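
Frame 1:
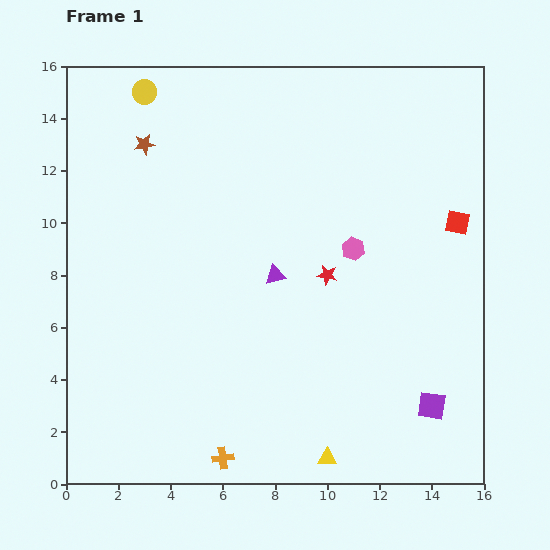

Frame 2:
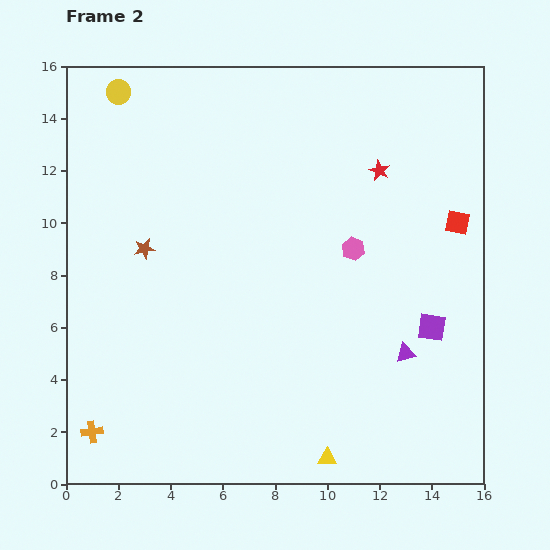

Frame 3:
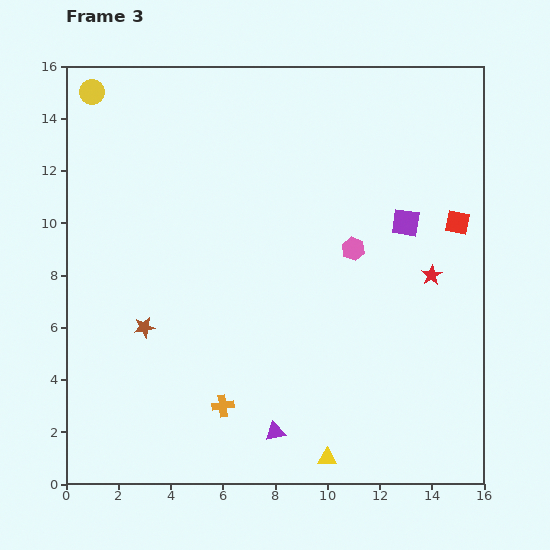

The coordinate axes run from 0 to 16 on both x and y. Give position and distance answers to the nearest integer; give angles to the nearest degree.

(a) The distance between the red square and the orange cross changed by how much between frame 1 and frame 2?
+3

Distance in frame 1: 13. Distance in frame 2: 16.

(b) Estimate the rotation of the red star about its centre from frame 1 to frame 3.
30° clockwise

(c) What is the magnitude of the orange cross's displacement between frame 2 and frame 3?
5

The orange cross moved from (1, 2) to (6, 3), a distance of √(5² + 1²) ≈ 5.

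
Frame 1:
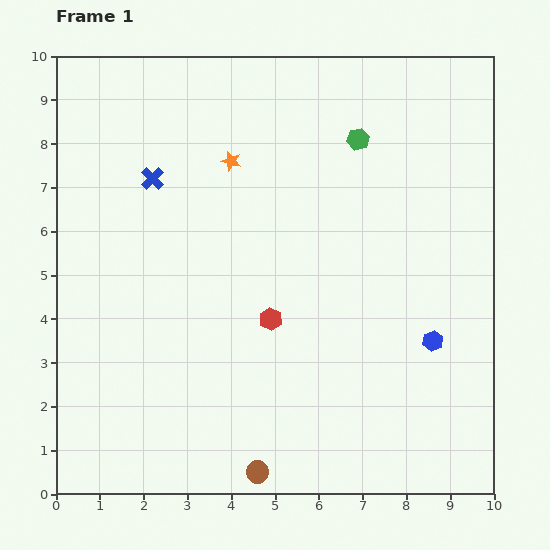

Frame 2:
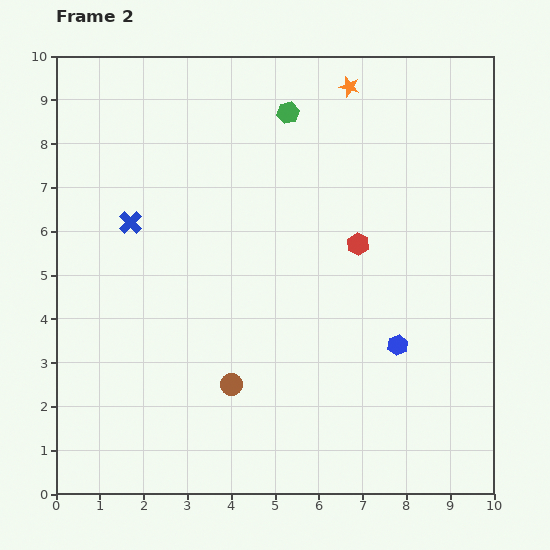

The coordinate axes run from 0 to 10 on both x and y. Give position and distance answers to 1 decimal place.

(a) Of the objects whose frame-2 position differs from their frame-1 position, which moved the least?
the blue hexagon

(moved 0.8)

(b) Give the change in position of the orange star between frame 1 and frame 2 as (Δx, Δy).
(2.7, 1.7)

The orange star was at (4.0, 7.6) in frame 1 and (6.7, 9.3) in frame 2.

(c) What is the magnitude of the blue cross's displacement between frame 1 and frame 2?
1.1

The blue cross moved from (2.2, 7.2) to (1.7, 6.2), a distance of √(0.5² + 1.0²) ≈ 1.1.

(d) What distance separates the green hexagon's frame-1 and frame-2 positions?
1.7

The green hexagon moved from (6.9, 8.1) to (5.3, 8.7), a distance of √(1.6² + 0.6²) ≈ 1.7.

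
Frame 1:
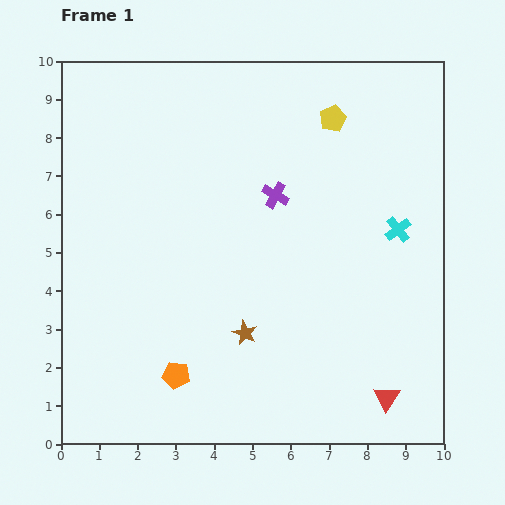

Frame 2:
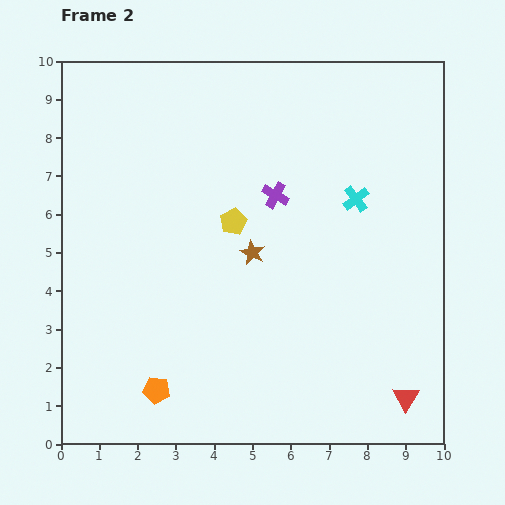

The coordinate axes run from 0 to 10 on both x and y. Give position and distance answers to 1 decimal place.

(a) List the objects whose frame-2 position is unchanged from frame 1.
the purple cross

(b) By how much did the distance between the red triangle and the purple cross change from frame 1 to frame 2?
+0.3

Distance in frame 1: 6.0. Distance in frame 2: 6.3.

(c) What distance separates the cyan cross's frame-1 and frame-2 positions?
1.4

The cyan cross moved from (8.8, 5.6) to (7.7, 6.4), a distance of √(1.1² + 0.8²) ≈ 1.4.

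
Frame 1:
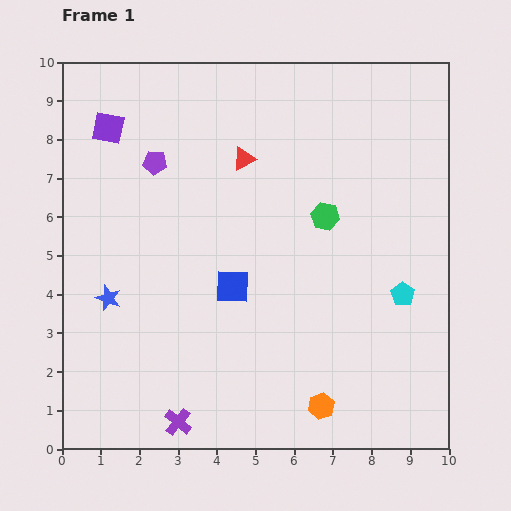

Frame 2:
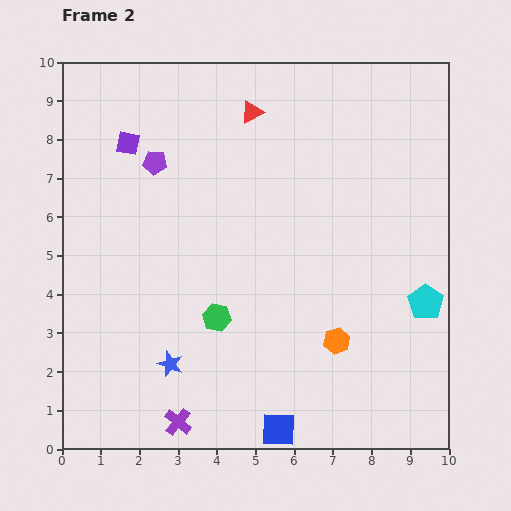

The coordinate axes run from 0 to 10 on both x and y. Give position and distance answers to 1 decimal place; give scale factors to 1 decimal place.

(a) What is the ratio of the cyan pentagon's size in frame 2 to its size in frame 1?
1.5×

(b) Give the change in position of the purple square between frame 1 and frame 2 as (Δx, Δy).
(0.5, -0.4)

The purple square was at (1.2, 8.3) in frame 1 and (1.7, 7.9) in frame 2.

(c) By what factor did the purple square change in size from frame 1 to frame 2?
0.7×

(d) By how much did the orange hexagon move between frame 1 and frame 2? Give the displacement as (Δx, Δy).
(0.4, 1.7)

The orange hexagon was at (6.7, 1.1) in frame 1 and (7.1, 2.8) in frame 2.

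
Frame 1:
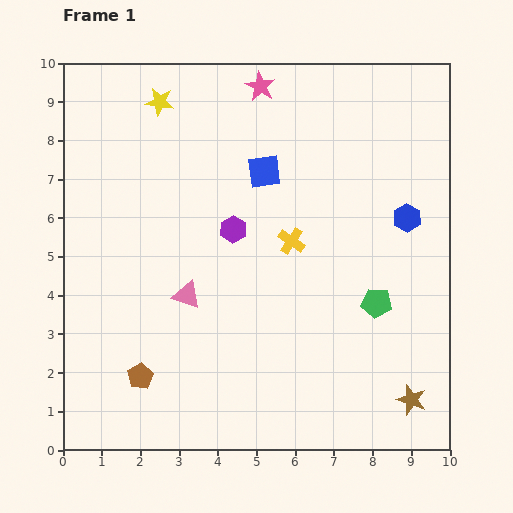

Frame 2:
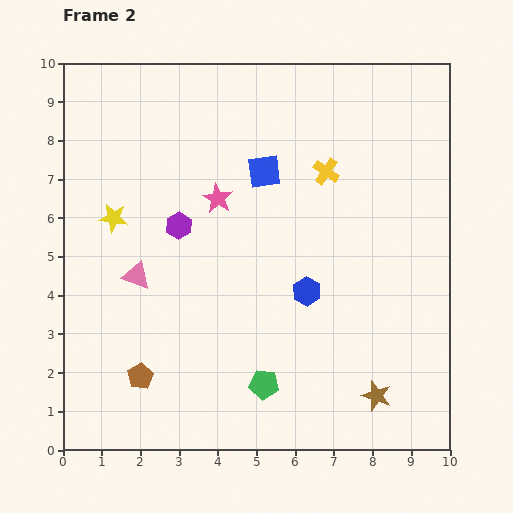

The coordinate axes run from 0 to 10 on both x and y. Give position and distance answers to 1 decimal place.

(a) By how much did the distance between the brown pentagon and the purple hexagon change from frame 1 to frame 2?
-0.5

Distance in frame 1: 4.5. Distance in frame 2: 4.0.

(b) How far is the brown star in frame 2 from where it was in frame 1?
0.9

The brown star moved from (9.0, 1.3) to (8.1, 1.4), a distance of √(0.9² + 0.1²) ≈ 0.9.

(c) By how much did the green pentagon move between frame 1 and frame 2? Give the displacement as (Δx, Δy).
(-2.9, -2.1)

The green pentagon was at (8.1, 3.8) in frame 1 and (5.2, 1.7) in frame 2.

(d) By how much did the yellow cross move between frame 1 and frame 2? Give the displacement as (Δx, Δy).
(0.9, 1.8)

The yellow cross was at (5.9, 5.4) in frame 1 and (6.8, 7.2) in frame 2.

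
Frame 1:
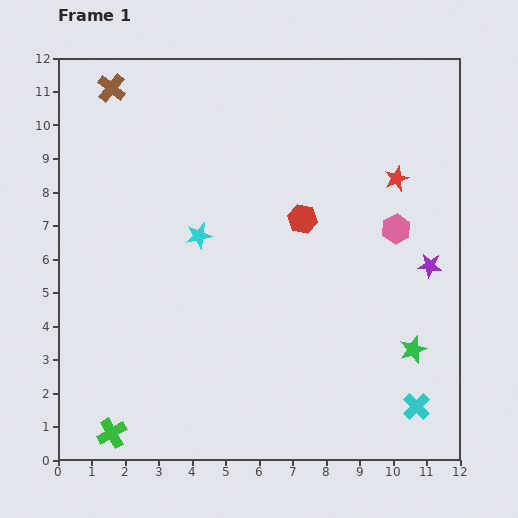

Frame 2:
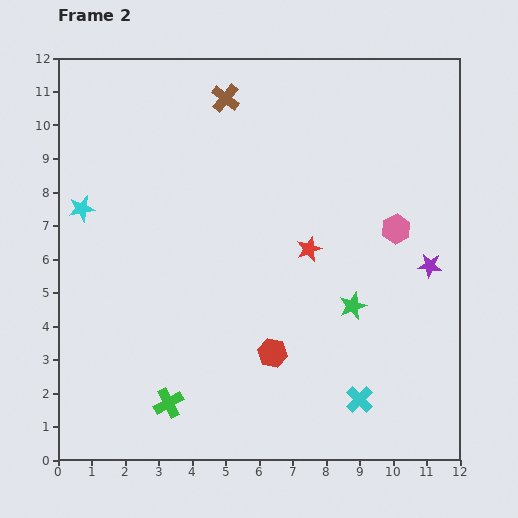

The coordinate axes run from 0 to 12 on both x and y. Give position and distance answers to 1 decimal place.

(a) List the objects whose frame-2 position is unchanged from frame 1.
the pink hexagon, the purple star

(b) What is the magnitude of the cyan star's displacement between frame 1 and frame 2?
3.6

The cyan star moved from (4.2, 6.7) to (0.7, 7.5), a distance of √(3.5² + 0.8²) ≈ 3.6.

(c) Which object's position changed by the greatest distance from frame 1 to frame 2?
the red hexagon

(moved 4.1; next 3.6)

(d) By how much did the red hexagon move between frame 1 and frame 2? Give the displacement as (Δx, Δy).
(-0.9, -4.0)

The red hexagon was at (7.3, 7.2) in frame 1 and (6.4, 3.2) in frame 2.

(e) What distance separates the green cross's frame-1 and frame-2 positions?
1.9

The green cross moved from (1.6, 0.8) to (3.3, 1.7), a distance of √(1.7² + 0.9²) ≈ 1.9.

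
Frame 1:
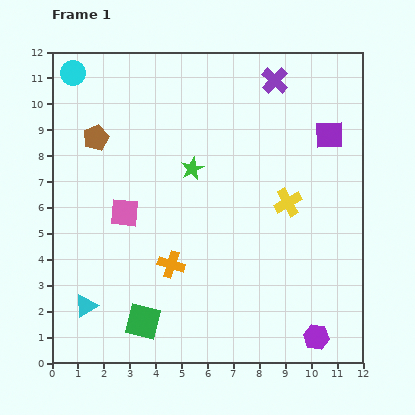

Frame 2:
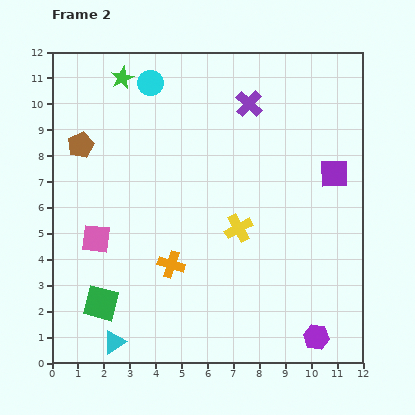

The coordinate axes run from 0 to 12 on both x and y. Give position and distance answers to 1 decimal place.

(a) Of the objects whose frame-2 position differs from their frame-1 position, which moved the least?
the brown pentagon

(moved 0.7)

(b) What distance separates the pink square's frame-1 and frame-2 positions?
1.5

The pink square moved from (2.8, 5.8) to (1.7, 4.8), a distance of √(1.1² + 1.0²) ≈ 1.5.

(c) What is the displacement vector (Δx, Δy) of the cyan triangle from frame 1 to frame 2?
(1.1, -1.4)

The cyan triangle was at (1.3, 2.2) in frame 1 and (2.4, 0.8) in frame 2.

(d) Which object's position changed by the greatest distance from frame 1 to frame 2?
the green star

(moved 4.4; next 3.0)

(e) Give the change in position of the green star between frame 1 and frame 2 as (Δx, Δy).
(-2.7, 3.5)

The green star was at (5.4, 7.5) in frame 1 and (2.7, 11.0) in frame 2.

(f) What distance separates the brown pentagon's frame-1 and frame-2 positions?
0.7

The brown pentagon moved from (1.7, 8.7) to (1.1, 8.4), a distance of √(0.6² + 0.3²) ≈ 0.7.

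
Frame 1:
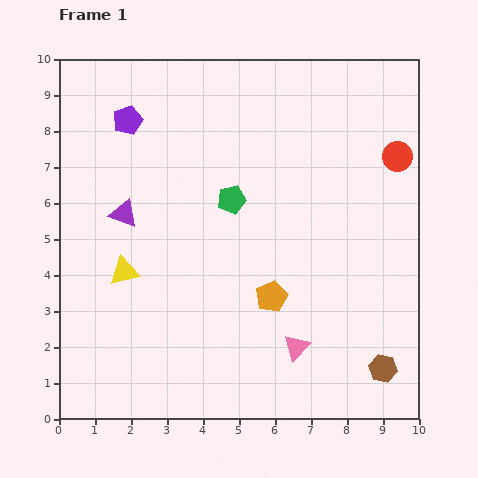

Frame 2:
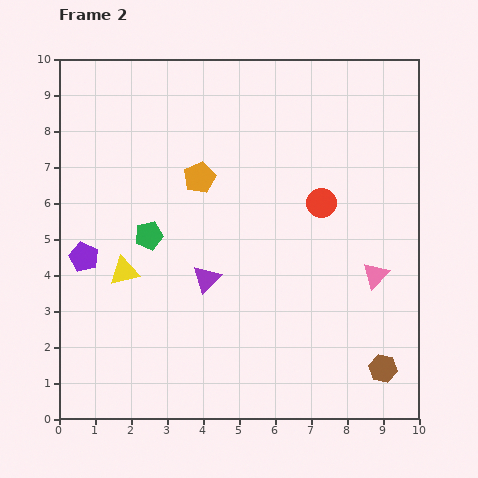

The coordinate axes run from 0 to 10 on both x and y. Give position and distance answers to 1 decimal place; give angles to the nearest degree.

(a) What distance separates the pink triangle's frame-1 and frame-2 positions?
3.0

The pink triangle moved from (6.6, 2.0) to (8.8, 4.0), a distance of √(2.2² + 2.0²) ≈ 3.0.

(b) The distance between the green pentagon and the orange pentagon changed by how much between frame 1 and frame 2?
-0.8

Distance in frame 1: 2.9. Distance in frame 2: 2.1.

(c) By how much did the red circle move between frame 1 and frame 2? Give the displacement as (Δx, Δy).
(-2.1, -1.3)

The red circle was at (9.4, 7.3) in frame 1 and (7.3, 6.0) in frame 2.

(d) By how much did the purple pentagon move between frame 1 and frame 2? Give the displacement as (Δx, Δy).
(-1.2, -3.8)

The purple pentagon was at (1.9, 8.3) in frame 1 and (0.7, 4.5) in frame 2.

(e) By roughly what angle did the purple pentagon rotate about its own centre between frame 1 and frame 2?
27° counter-clockwise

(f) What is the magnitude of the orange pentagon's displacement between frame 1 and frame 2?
3.9

The orange pentagon moved from (5.9, 3.4) to (3.9, 6.7), a distance of √(2.0² + 3.3²) ≈ 3.9.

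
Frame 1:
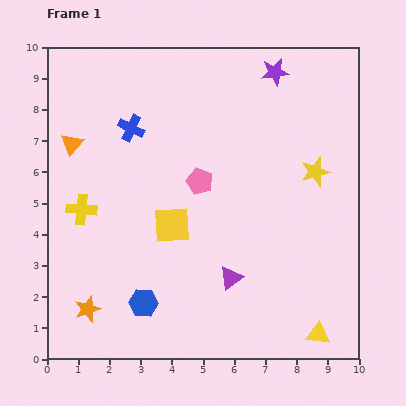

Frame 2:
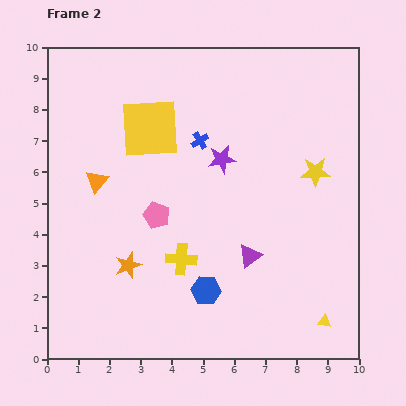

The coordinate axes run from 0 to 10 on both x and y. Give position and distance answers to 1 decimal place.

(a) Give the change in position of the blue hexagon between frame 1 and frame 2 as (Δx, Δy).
(2.0, 0.4)

The blue hexagon was at (3.1, 1.8) in frame 1 and (5.1, 2.2) in frame 2.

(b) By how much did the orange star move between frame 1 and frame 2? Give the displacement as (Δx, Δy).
(1.3, 1.4)

The orange star was at (1.3, 1.6) in frame 1 and (2.6, 3.0) in frame 2.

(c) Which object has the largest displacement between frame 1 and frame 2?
the yellow cross

(moved 3.6; next 3.3)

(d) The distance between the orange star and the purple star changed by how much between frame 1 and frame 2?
-5.2

Distance in frame 1: 9.7. Distance in frame 2: 4.5.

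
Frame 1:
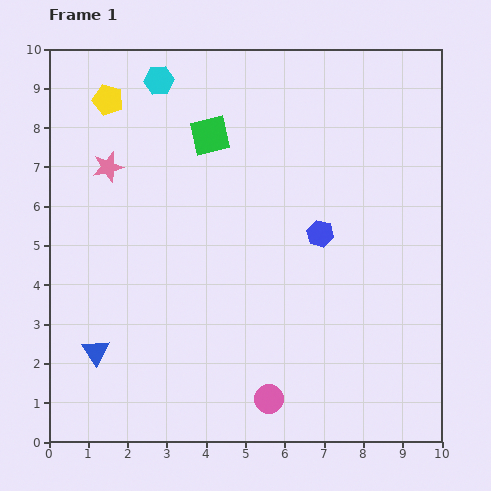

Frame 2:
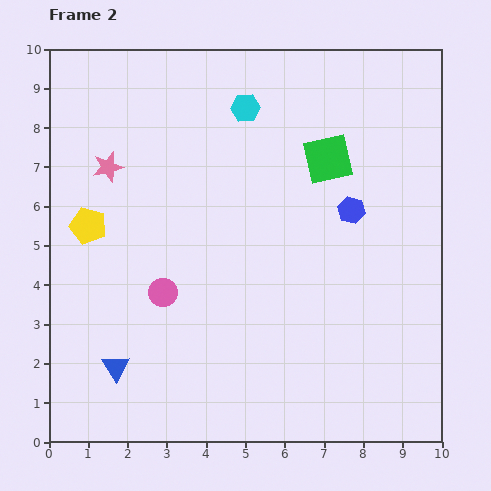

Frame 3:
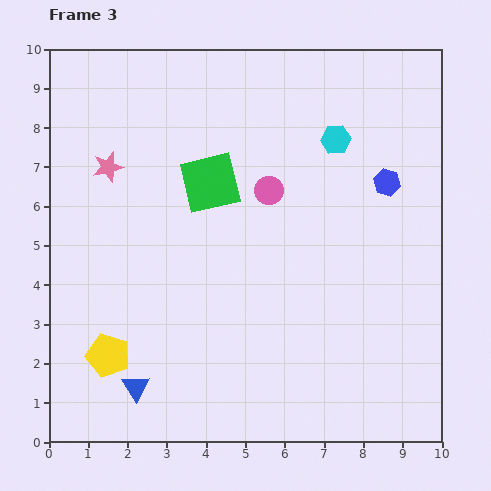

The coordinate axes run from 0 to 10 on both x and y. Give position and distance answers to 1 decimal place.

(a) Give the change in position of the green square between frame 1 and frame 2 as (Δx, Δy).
(3.0, -0.6)

The green square was at (4.1, 7.8) in frame 1 and (7.1, 7.2) in frame 2.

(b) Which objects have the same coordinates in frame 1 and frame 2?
the pink star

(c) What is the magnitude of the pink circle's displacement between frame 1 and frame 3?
5.3

The pink circle moved from (5.6, 1.1) to (5.6, 6.4), a distance of √(0.0² + 5.3²) ≈ 5.3.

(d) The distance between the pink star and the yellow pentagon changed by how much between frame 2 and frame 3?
+3.2

Distance in frame 2: 1.6. Distance in frame 3: 4.8.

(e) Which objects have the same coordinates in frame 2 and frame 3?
the pink star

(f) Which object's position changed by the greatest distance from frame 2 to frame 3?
the pink circle

(moved 3.7; next 3.3)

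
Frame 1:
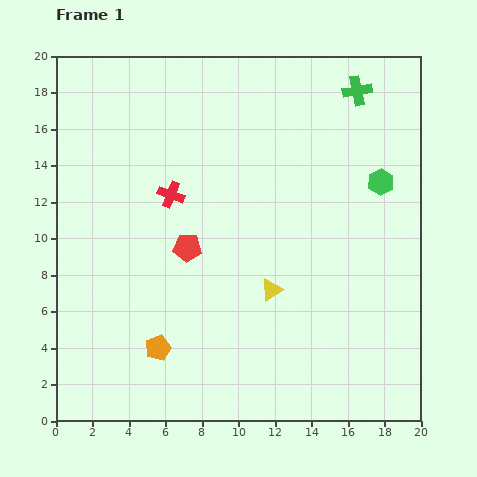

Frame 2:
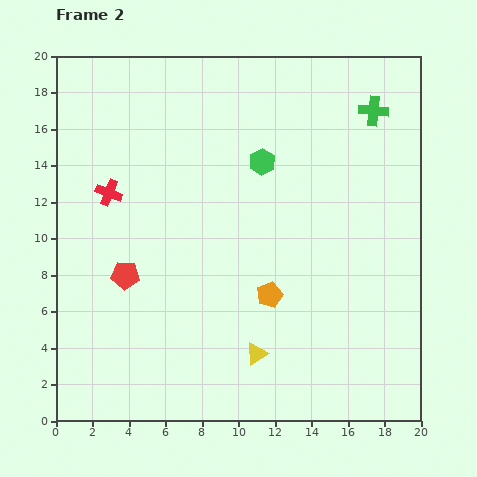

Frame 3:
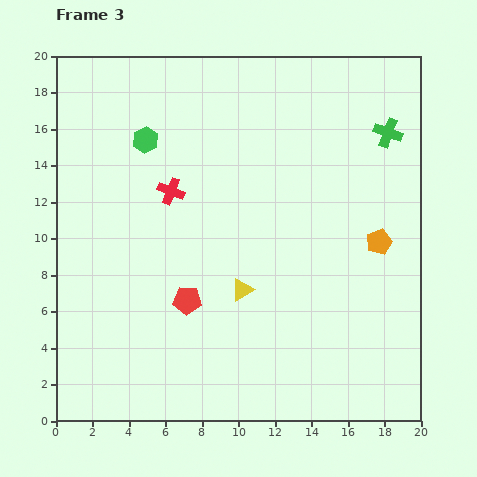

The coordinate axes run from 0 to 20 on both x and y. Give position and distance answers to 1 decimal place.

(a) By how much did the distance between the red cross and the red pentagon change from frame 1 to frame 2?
+1.6

Distance in frame 1: 3.0. Distance in frame 2: 4.6.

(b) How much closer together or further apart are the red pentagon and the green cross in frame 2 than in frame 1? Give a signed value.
+3.6

Distance in frame 1: 12.7. Distance in frame 2: 16.3.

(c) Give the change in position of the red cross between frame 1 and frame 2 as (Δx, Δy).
(-3.4, 0.1)

The red cross was at (6.3, 12.4) in frame 1 and (2.9, 12.5) in frame 2.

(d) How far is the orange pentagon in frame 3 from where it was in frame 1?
13.4

The orange pentagon moved from (5.6, 4.0) to (17.7, 9.8), a distance of √(12.1² + 5.8²) ≈ 13.4.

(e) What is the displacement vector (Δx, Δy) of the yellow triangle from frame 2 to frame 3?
(-0.8, 3.5)

The yellow triangle was at (11.0, 3.7) in frame 2 and (10.2, 7.2) in frame 3.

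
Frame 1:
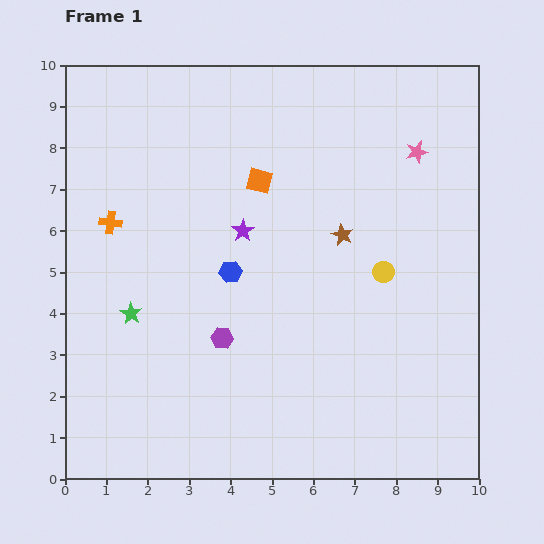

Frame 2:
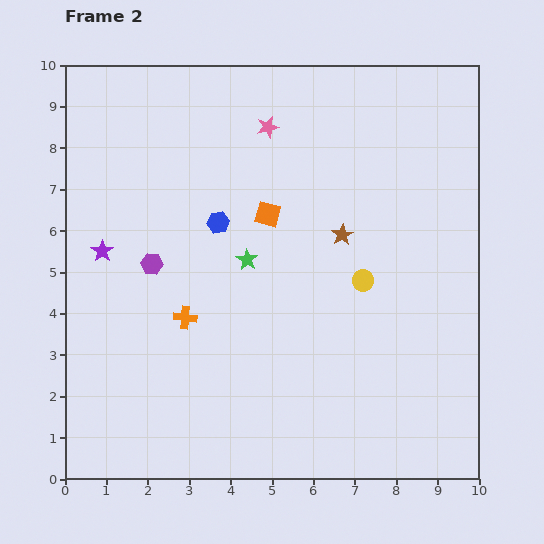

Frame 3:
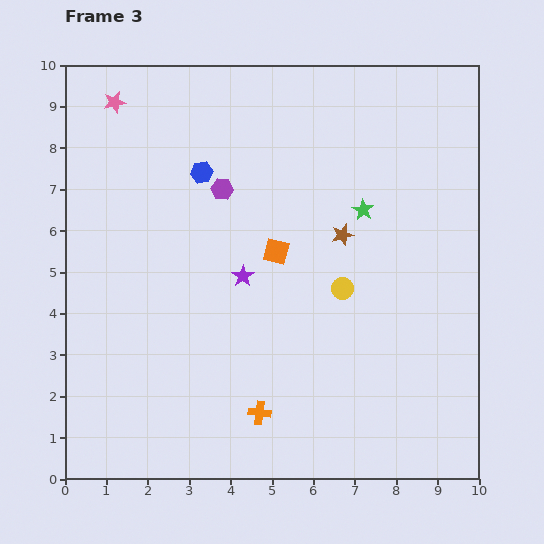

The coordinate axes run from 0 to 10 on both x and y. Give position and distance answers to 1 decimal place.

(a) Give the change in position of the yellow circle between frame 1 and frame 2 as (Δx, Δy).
(-0.5, -0.2)

The yellow circle was at (7.7, 5.0) in frame 1 and (7.2, 4.8) in frame 2.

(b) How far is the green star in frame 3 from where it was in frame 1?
6.1

The green star moved from (1.6, 4.0) to (7.2, 6.5), a distance of √(5.6² + 2.5²) ≈ 6.1.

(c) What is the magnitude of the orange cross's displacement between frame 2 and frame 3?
2.9

The orange cross moved from (2.9, 3.9) to (4.7, 1.6), a distance of √(1.8² + 2.3²) ≈ 2.9.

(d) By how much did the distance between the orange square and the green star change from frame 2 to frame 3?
+1.1

Distance in frame 2: 1.2. Distance in frame 3: 2.3.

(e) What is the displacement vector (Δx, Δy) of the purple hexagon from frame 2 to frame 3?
(1.7, 1.8)

The purple hexagon was at (2.1, 5.2) in frame 2 and (3.8, 7.0) in frame 3.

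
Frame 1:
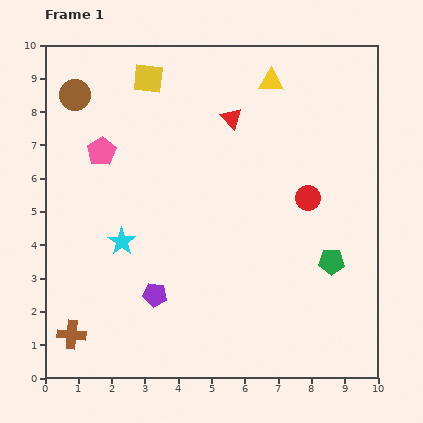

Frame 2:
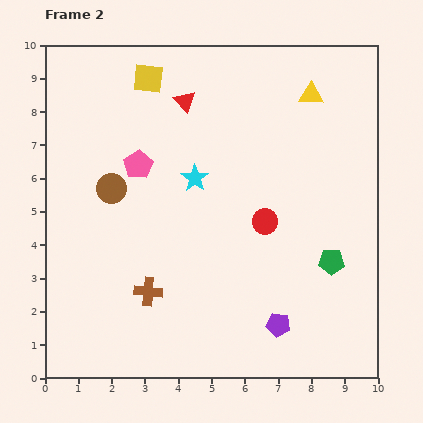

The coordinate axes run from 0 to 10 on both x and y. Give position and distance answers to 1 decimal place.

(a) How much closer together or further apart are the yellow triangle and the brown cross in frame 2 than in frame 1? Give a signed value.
-2.0

Distance in frame 1: 9.7. Distance in frame 2: 7.7.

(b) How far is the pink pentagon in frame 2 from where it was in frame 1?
1.2

The pink pentagon moved from (1.7, 6.8) to (2.8, 6.4), a distance of √(1.1² + 0.4²) ≈ 1.2.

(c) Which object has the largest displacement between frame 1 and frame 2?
the purple pentagon

(moved 3.8; next 3.0)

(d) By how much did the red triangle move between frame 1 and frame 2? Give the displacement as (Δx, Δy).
(-1.4, 0.5)

The red triangle was at (5.6, 7.8) in frame 1 and (4.2, 8.3) in frame 2.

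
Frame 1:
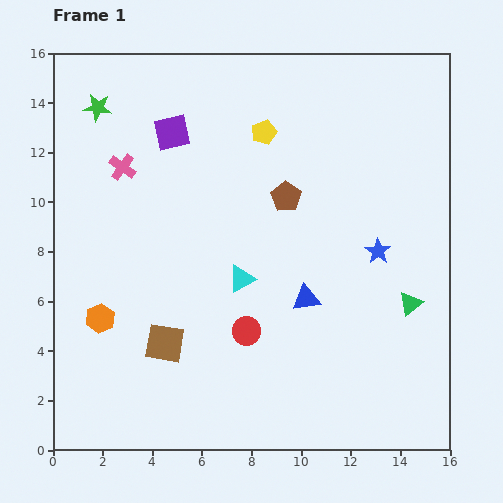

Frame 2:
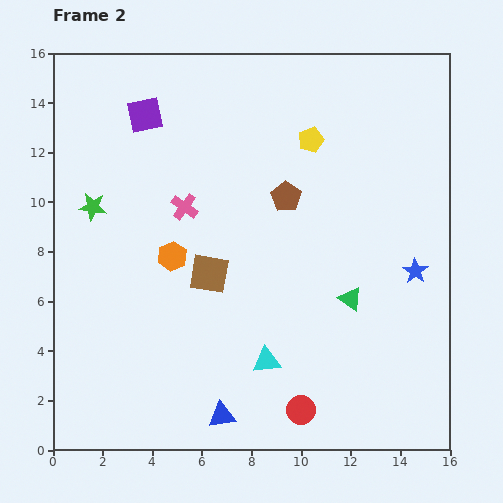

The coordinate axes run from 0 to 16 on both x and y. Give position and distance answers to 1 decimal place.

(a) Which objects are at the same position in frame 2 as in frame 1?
the brown pentagon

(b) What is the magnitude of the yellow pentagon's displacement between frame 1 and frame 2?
1.9

The yellow pentagon moved from (8.5, 12.8) to (10.4, 12.5), a distance of √(1.9² + 0.3²) ≈ 1.9.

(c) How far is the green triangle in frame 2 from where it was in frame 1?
2.4

The green triangle moved from (14.4, 5.9) to (12.0, 6.1), a distance of √(2.4² + 0.2²) ≈ 2.4.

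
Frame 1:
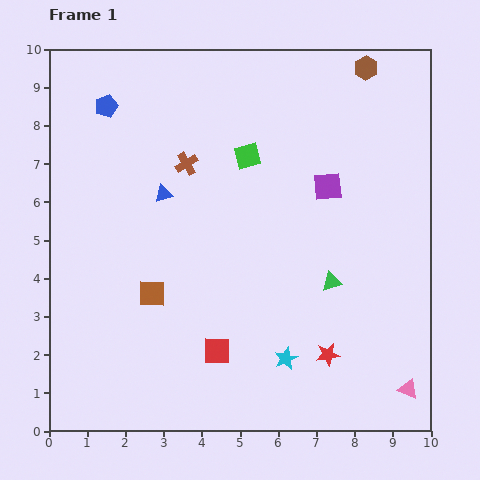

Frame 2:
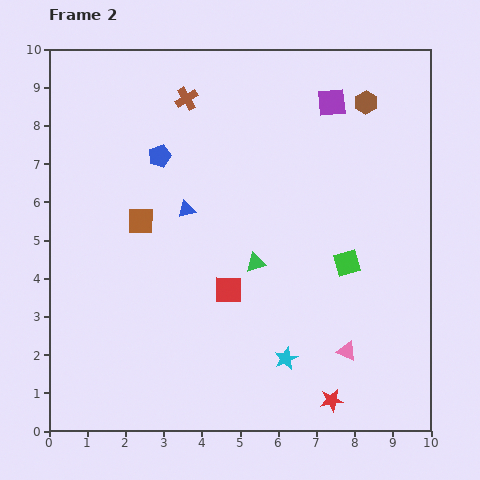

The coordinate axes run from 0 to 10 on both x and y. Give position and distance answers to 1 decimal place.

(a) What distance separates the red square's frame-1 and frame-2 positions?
1.6

The red square moved from (4.4, 2.1) to (4.7, 3.7), a distance of √(0.3² + 1.6²) ≈ 1.6.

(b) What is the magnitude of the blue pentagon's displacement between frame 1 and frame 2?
1.9

The blue pentagon moved from (1.5, 8.5) to (2.9, 7.2), a distance of √(1.4² + 1.3²) ≈ 1.9.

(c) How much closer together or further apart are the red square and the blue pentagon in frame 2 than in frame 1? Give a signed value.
-3.1

Distance in frame 1: 7.0. Distance in frame 2: 3.9.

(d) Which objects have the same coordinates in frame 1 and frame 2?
the cyan star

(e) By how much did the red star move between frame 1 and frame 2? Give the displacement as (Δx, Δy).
(0.1, -1.2)

The red star was at (7.3, 2.0) in frame 1 and (7.4, 0.8) in frame 2.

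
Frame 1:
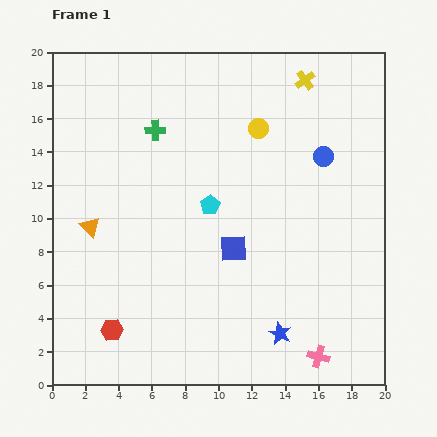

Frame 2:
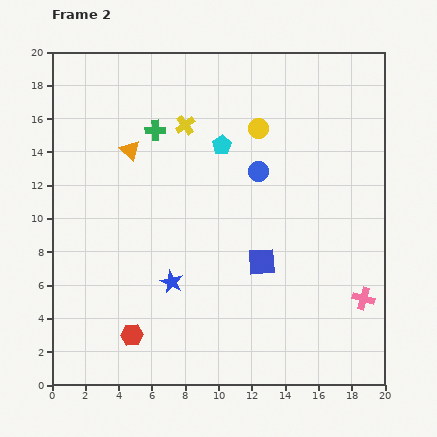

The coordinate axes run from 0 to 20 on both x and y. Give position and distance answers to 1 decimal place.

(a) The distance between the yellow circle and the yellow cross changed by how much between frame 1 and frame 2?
+0.4

Distance in frame 1: 4.0. Distance in frame 2: 4.4.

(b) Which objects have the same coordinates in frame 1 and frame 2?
the green cross, the yellow circle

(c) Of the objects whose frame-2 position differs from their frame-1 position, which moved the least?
the red hexagon

(moved 1.2)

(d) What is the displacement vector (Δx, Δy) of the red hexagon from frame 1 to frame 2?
(1.2, -0.3)

The red hexagon was at (3.6, 3.3) in frame 1 and (4.8, 3.0) in frame 2.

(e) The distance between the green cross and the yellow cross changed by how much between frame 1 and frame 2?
-7.7

Distance in frame 1: 9.5. Distance in frame 2: 1.8.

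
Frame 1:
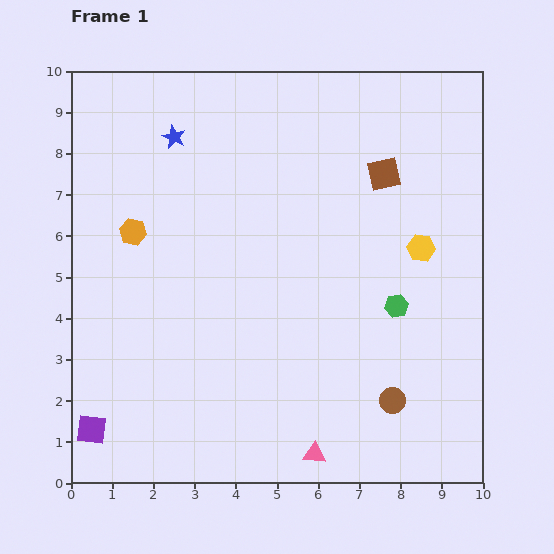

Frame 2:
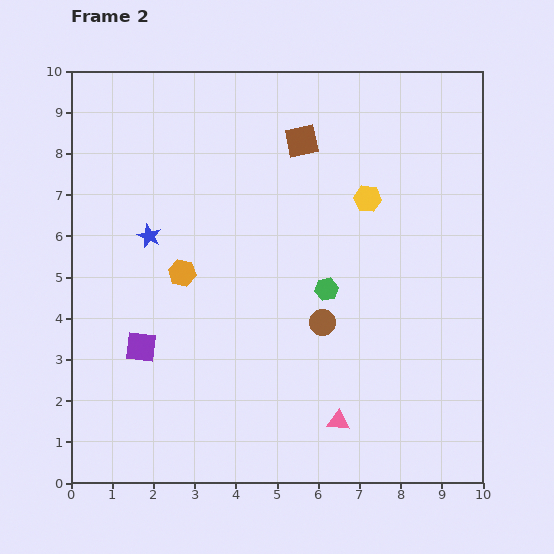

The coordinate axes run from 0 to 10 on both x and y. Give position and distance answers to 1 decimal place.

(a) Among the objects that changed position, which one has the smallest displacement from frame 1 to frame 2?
the pink triangle

(moved 1.0)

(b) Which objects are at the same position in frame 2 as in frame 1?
none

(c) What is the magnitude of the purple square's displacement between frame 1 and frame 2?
2.3

The purple square moved from (0.5, 1.3) to (1.7, 3.3), a distance of √(1.2² + 2.0²) ≈ 2.3.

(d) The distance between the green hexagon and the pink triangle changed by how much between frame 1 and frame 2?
-0.9

Distance in frame 1: 4.1. Distance in frame 2: 3.2.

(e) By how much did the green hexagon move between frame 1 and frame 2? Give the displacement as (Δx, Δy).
(-1.7, 0.4)

The green hexagon was at (7.9, 4.3) in frame 1 and (6.2, 4.7) in frame 2.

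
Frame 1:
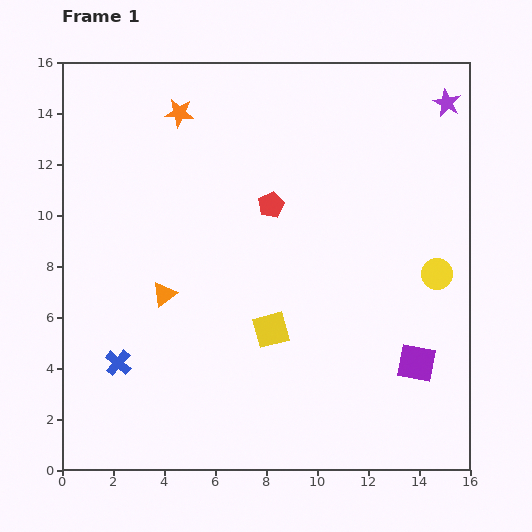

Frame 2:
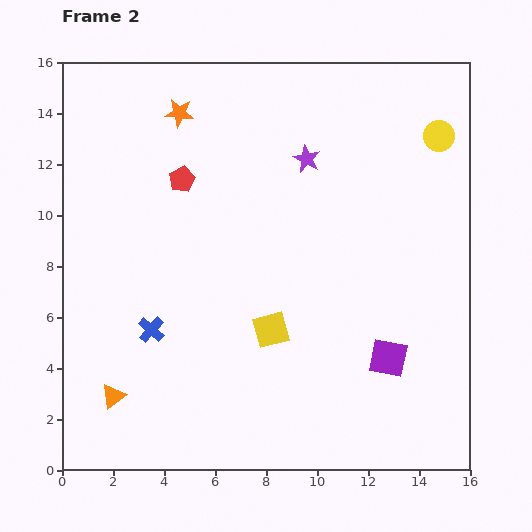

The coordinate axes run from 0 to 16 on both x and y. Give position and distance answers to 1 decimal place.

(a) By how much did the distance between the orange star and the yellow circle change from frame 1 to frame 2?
-1.7

Distance in frame 1: 11.9. Distance in frame 2: 10.2.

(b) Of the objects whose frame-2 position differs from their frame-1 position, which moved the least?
the purple square

(moved 1.1)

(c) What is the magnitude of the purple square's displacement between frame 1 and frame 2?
1.1

The purple square moved from (13.9, 4.2) to (12.8, 4.4), a distance of √(1.1² + 0.2²) ≈ 1.1.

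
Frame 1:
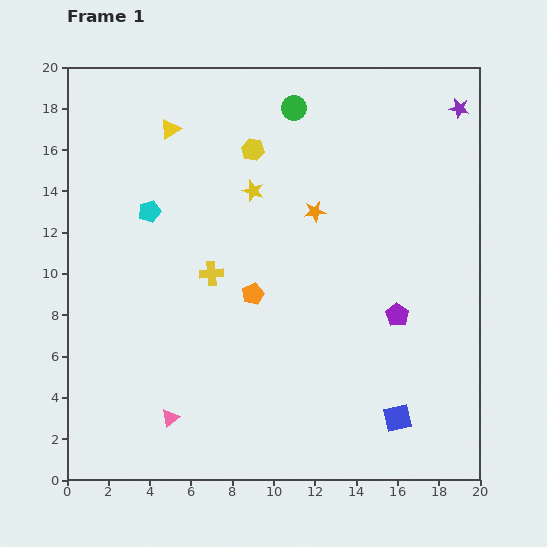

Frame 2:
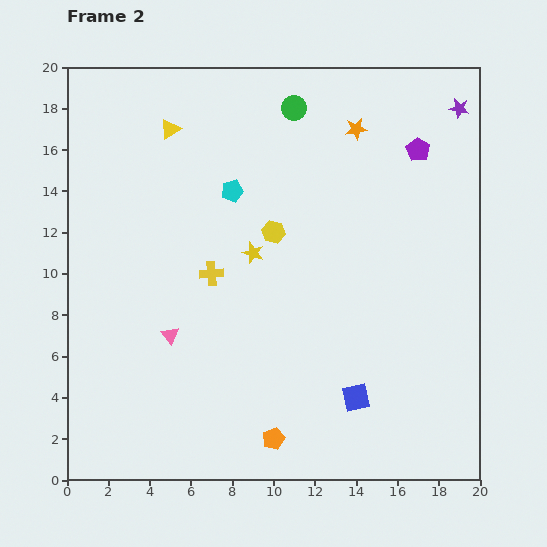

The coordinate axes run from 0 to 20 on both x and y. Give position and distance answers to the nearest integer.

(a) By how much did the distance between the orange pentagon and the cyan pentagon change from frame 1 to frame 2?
+6

Distance in frame 1: 6. Distance in frame 2: 12.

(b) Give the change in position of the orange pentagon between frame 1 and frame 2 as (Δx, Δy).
(1, -7)

The orange pentagon was at (9, 9) in frame 1 and (10, 2) in frame 2.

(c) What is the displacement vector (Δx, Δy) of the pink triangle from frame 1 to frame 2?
(0, 4)

The pink triangle was at (5, 3) in frame 1 and (5, 7) in frame 2.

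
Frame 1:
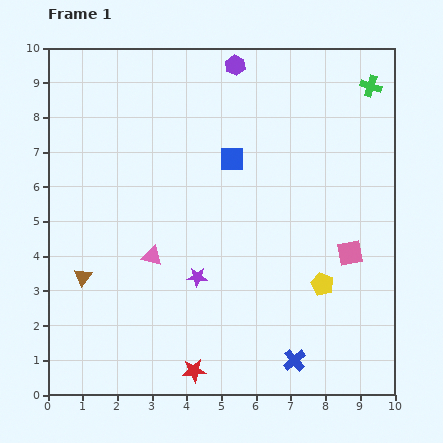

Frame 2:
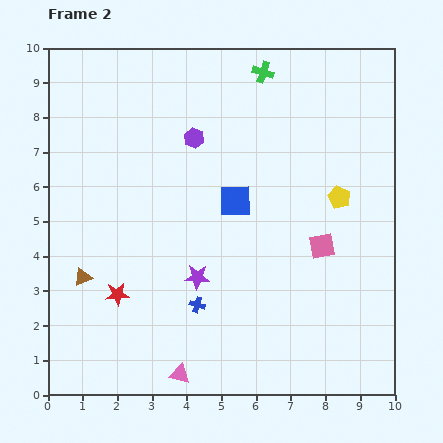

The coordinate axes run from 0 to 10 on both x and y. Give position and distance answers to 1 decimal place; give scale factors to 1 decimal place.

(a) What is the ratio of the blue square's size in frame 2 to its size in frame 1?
1.3×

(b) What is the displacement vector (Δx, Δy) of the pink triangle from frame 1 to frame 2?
(0.8, -3.4)

The pink triangle was at (3.0, 4.0) in frame 1 and (3.8, 0.6) in frame 2.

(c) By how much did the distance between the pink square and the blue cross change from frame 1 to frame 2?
+0.5

Distance in frame 1: 3.5. Distance in frame 2: 4.0.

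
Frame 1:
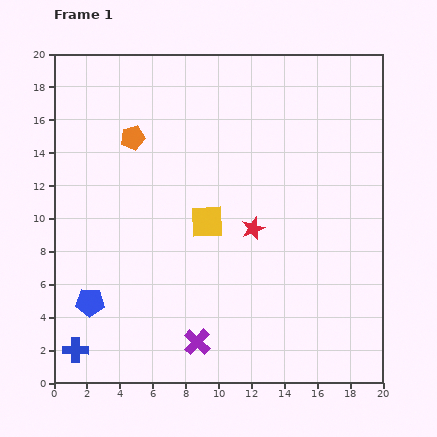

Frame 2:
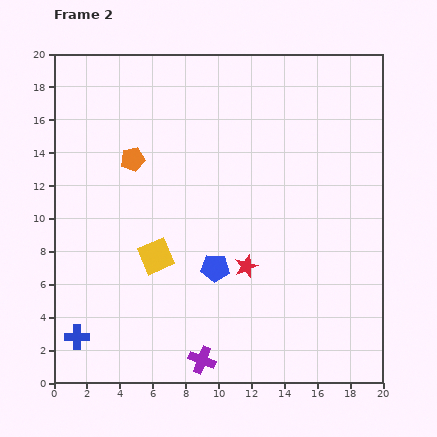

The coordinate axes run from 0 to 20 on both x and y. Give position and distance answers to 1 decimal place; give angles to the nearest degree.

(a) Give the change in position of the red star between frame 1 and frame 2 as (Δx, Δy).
(-0.4, -2.3)

The red star was at (12.1, 9.4) in frame 1 and (11.7, 7.1) in frame 2.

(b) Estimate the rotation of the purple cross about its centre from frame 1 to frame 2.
21° counter-clockwise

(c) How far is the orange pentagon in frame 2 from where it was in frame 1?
1.3

The orange pentagon moved from (4.8, 14.9) to (4.8, 13.6), a distance of √(0.0² + 1.3²) ≈ 1.3.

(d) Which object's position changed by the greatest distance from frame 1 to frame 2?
the blue pentagon

(moved 7.9; next 3.7)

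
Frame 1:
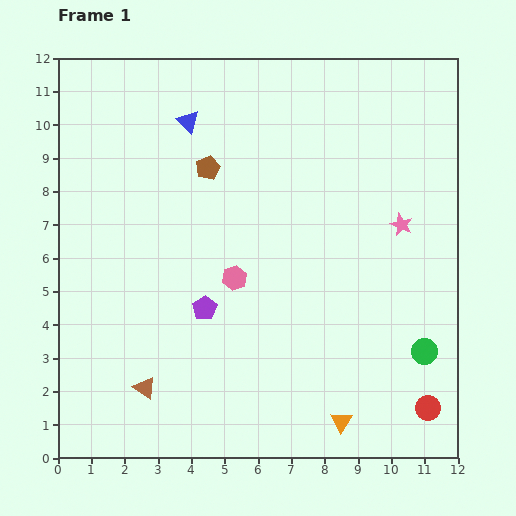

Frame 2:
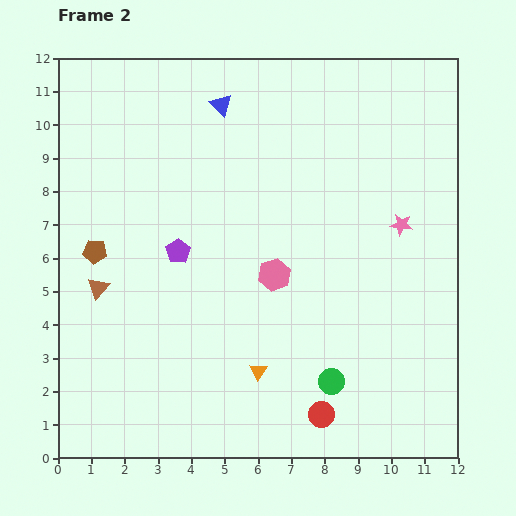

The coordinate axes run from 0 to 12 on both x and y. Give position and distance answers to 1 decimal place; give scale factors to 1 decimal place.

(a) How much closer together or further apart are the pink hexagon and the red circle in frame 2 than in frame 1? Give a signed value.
-2.6

Distance in frame 1: 7.0. Distance in frame 2: 4.4.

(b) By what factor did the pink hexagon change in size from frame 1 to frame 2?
1.3×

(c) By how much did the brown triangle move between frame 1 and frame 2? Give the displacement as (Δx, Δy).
(-1.4, 3.0)

The brown triangle was at (2.6, 2.1) in frame 1 and (1.2, 5.1) in frame 2.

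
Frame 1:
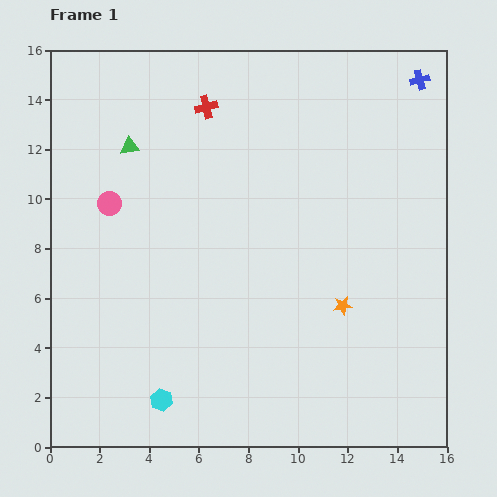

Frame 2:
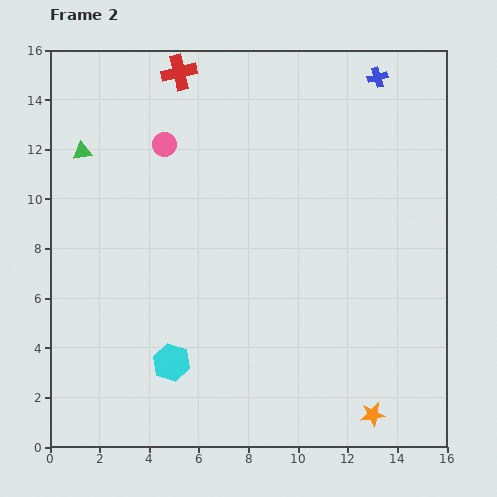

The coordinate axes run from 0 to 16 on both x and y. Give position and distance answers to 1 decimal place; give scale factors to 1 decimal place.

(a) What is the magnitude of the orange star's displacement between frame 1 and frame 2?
4.6

The orange star moved from (11.8, 5.7) to (13.0, 1.3), a distance of √(1.2² + 4.4²) ≈ 4.6.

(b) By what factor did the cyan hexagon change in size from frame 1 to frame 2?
1.7×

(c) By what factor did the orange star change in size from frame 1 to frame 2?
1.3×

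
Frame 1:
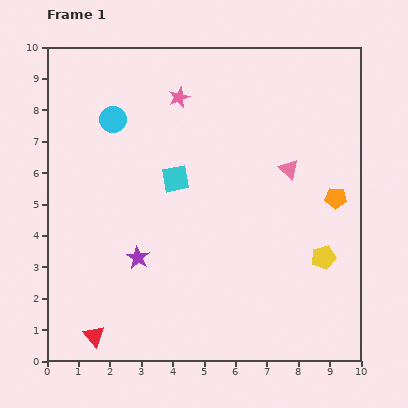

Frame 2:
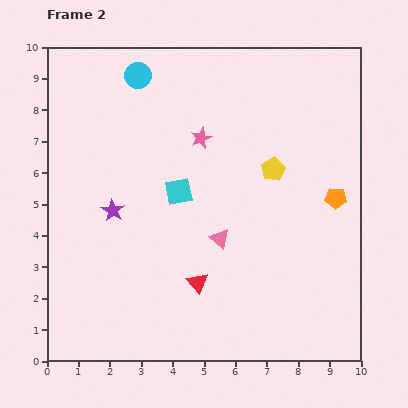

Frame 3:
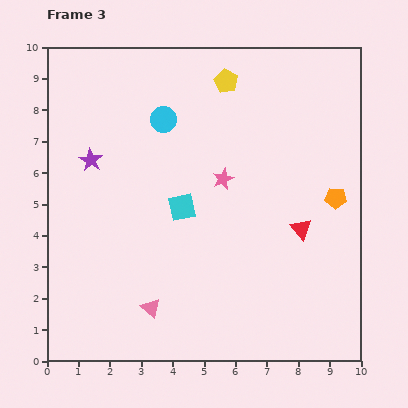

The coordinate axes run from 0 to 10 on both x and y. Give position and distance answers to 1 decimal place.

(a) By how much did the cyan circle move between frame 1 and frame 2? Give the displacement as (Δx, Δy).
(0.8, 1.4)

The cyan circle was at (2.1, 7.7) in frame 1 and (2.9, 9.1) in frame 2.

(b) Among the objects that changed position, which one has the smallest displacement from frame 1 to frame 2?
the cyan square

(moved 0.4)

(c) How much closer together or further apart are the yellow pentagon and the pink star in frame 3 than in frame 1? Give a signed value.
-3.8

Distance in frame 1: 6.9. Distance in frame 3: 3.1.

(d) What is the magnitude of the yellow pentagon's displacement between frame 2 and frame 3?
3.2

The yellow pentagon moved from (7.2, 6.1) to (5.7, 8.9), a distance of √(1.5² + 2.8²) ≈ 3.2.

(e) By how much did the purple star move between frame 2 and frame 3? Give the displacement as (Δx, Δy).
(-0.7, 1.6)

The purple star was at (2.1, 4.8) in frame 2 and (1.4, 6.4) in frame 3.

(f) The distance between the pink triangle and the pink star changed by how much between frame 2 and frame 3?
+1.4

Distance in frame 2: 3.3. Distance in frame 3: 4.7.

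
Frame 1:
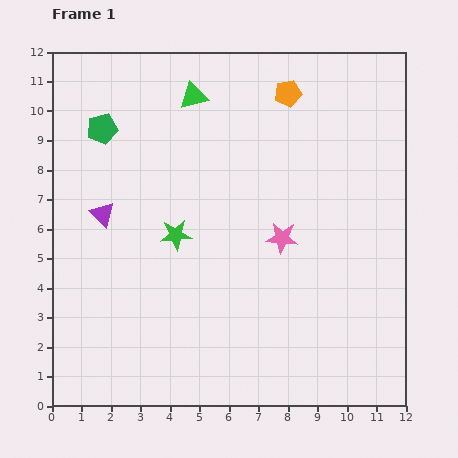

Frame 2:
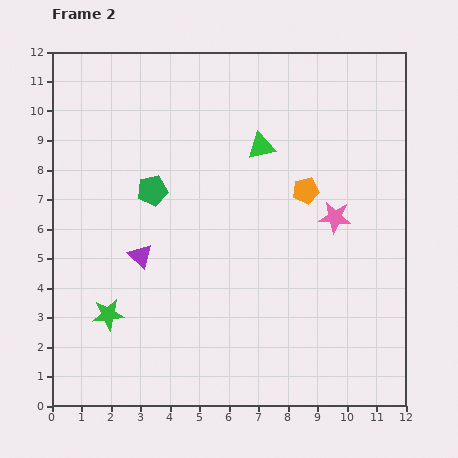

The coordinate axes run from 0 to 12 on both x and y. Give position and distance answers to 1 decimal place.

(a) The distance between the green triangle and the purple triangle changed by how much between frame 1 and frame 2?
+0.4

Distance in frame 1: 5.1. Distance in frame 2: 5.5.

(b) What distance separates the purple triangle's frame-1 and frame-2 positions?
1.9

The purple triangle moved from (1.7, 6.5) to (3.0, 5.1), a distance of √(1.3² + 1.4²) ≈ 1.9.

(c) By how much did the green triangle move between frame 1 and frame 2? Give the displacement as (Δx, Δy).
(2.3, -1.7)

The green triangle was at (4.8, 10.5) in frame 1 and (7.1, 8.8) in frame 2.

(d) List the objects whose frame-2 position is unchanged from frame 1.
none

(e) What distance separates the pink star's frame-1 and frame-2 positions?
1.9

The pink star moved from (7.8, 5.7) to (9.6, 6.4), a distance of √(1.8² + 0.7²) ≈ 1.9.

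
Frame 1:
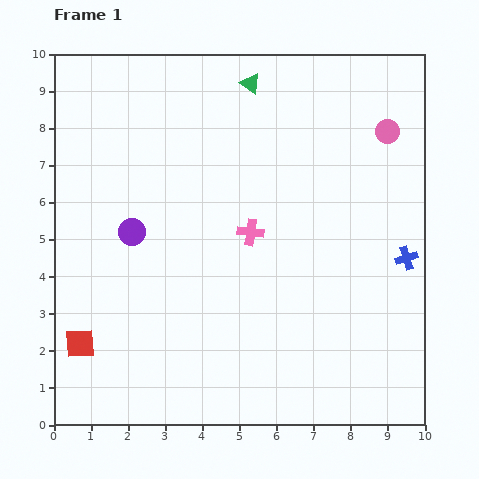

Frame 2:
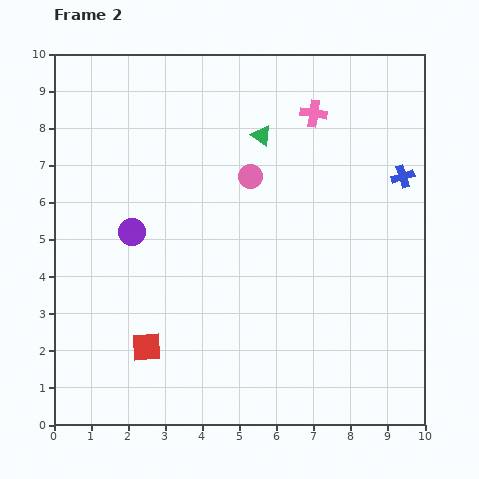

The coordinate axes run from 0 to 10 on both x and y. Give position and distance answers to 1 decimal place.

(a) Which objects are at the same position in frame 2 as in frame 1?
the purple circle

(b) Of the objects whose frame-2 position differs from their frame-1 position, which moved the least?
the green triangle

(moved 1.4)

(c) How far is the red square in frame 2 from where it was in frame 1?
1.8

The red square moved from (0.7, 2.2) to (2.5, 2.1), a distance of √(1.8² + 0.1²) ≈ 1.8.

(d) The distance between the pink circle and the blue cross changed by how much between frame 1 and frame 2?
+0.7

Distance in frame 1: 3.4. Distance in frame 2: 4.1.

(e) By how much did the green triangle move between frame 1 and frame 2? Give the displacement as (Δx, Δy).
(0.3, -1.4)

The green triangle was at (5.3, 9.2) in frame 1 and (5.6, 7.8) in frame 2.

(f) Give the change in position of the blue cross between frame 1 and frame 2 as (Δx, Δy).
(-0.1, 2.2)

The blue cross was at (9.5, 4.5) in frame 1 and (9.4, 6.7) in frame 2.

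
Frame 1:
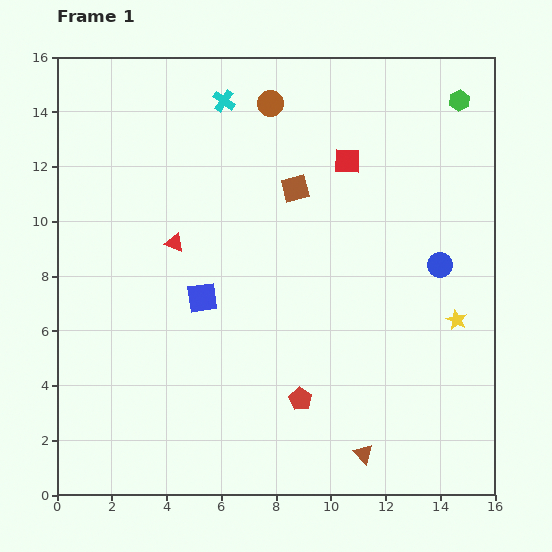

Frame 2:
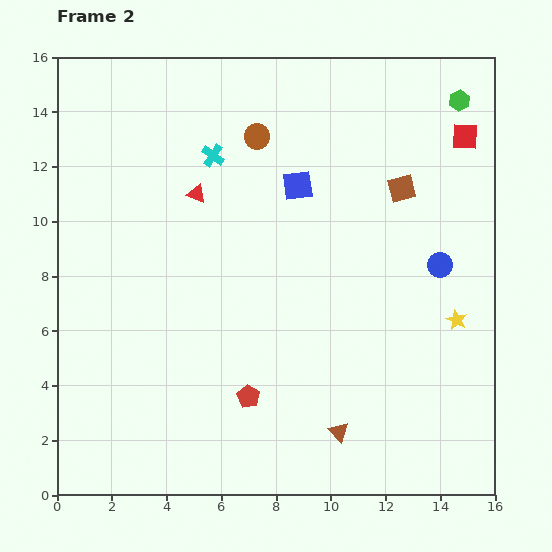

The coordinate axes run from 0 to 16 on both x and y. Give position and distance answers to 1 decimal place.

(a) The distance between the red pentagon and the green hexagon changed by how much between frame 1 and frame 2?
+1.0

Distance in frame 1: 12.3. Distance in frame 2: 13.3.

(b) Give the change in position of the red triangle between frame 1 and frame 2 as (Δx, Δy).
(0.8, 1.8)

The red triangle was at (4.3, 9.2) in frame 1 and (5.1, 11.0) in frame 2.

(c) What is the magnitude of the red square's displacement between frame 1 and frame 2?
4.4

The red square moved from (10.6, 12.2) to (14.9, 13.1), a distance of √(4.3² + 0.9²) ≈ 4.4.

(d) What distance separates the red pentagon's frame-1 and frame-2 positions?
1.9

The red pentagon moved from (8.9, 3.5) to (7.0, 3.6), a distance of √(1.9² + 0.1²) ≈ 1.9.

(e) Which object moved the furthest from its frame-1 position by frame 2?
the blue square

(moved 5.4; next 4.4)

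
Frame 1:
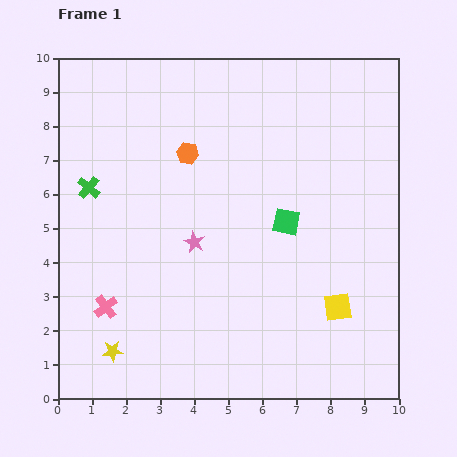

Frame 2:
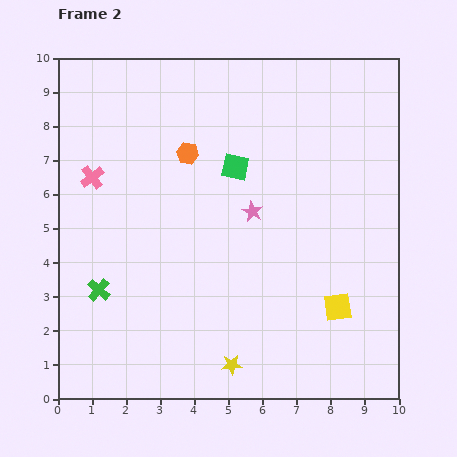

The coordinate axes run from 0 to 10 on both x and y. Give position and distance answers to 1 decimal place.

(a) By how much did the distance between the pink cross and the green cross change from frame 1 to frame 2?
-0.2

Distance in frame 1: 3.5. Distance in frame 2: 3.3.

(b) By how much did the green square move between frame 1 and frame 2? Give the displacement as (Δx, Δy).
(-1.5, 1.6)

The green square was at (6.7, 5.2) in frame 1 and (5.2, 6.8) in frame 2.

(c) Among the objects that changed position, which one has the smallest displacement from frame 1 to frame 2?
the pink star

(moved 1.9)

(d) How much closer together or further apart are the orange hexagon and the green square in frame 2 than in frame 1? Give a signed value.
-2.0

Distance in frame 1: 3.5. Distance in frame 2: 1.5.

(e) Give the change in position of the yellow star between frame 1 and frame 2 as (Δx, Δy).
(3.5, -0.4)

The yellow star was at (1.6, 1.4) in frame 1 and (5.1, 1.0) in frame 2.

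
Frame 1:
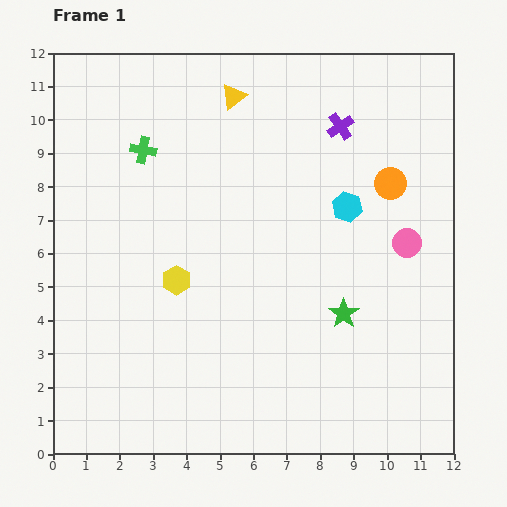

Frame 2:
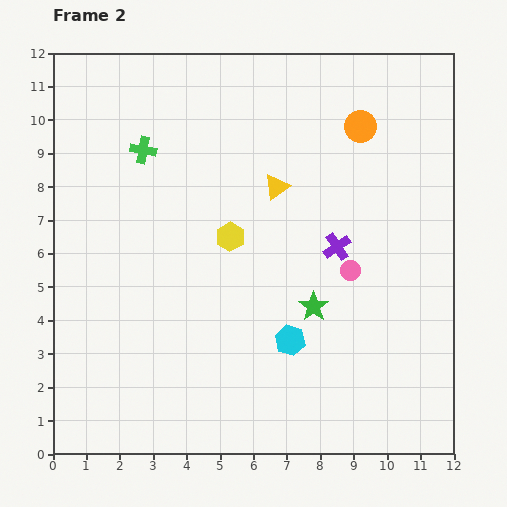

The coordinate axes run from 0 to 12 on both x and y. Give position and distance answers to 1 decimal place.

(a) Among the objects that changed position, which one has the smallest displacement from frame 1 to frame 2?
the green star

(moved 0.9)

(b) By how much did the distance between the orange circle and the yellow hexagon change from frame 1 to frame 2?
-1.9

Distance in frame 1: 7.0. Distance in frame 2: 5.1.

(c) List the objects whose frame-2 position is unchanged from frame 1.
the green cross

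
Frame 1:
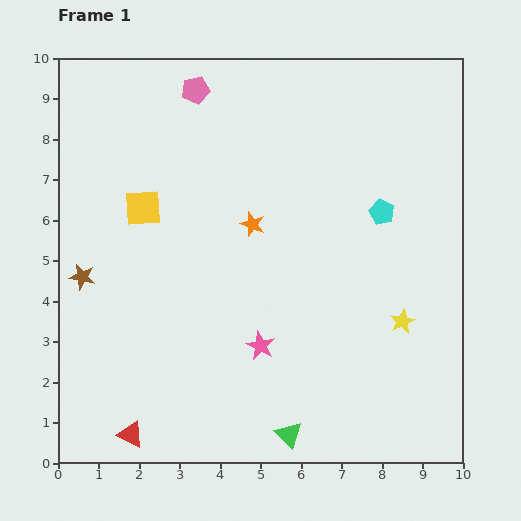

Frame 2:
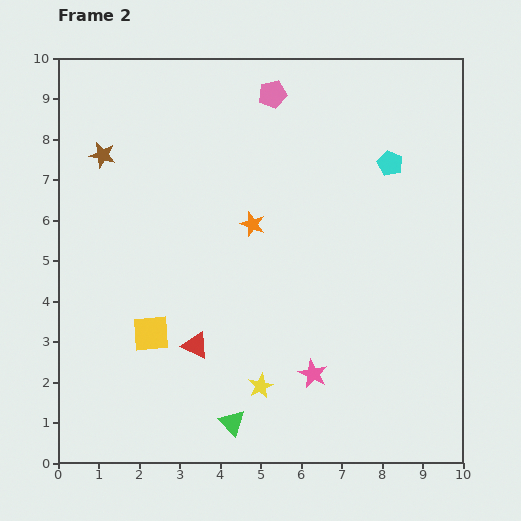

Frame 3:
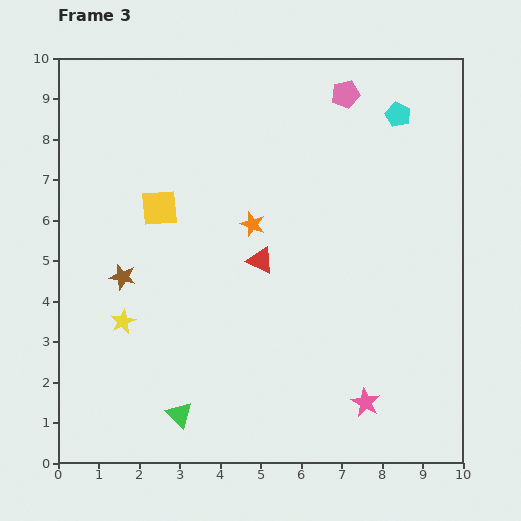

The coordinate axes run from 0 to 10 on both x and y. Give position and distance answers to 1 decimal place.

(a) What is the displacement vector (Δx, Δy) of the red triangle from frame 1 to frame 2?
(1.6, 2.2)

The red triangle was at (1.8, 0.7) in frame 1 and (3.4, 2.9) in frame 2.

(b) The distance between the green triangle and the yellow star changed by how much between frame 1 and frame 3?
-1.3

Distance in frame 1: 4.0. Distance in frame 3: 2.7.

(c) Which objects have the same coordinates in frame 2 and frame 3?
the orange star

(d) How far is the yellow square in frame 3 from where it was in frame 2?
3.1

The yellow square moved from (2.3, 3.2) to (2.5, 6.3), a distance of √(0.2² + 3.1²) ≈ 3.1.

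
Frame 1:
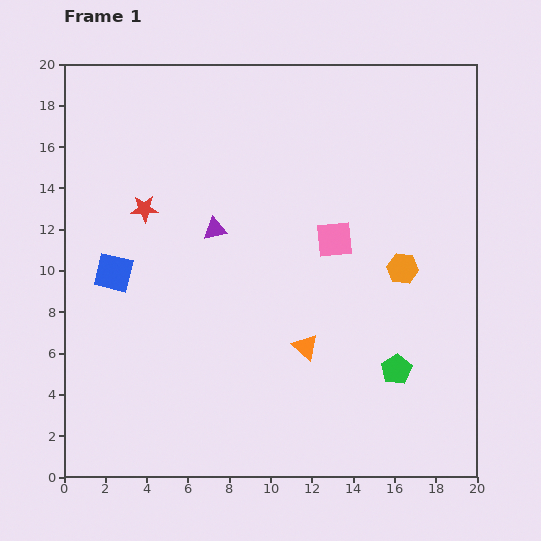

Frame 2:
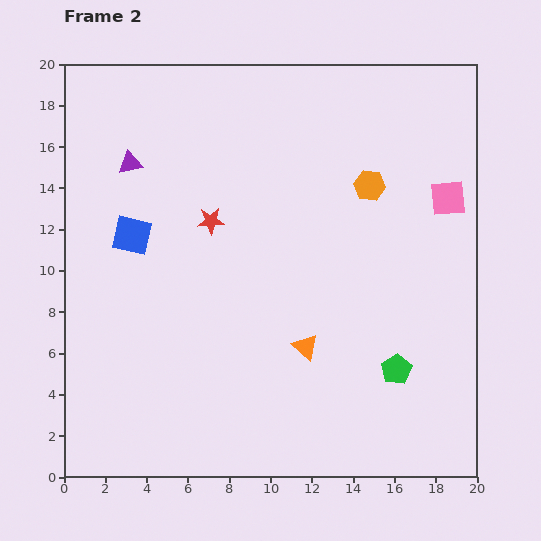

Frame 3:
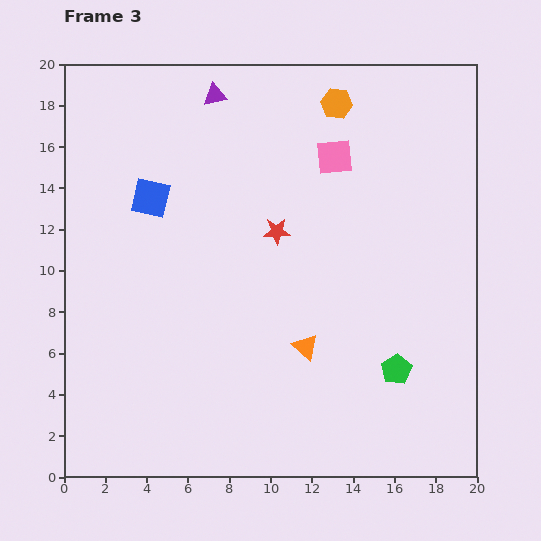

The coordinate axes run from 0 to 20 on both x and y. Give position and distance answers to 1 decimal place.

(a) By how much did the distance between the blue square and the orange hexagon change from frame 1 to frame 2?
-2.3

Distance in frame 1: 14.0. Distance in frame 2: 11.7.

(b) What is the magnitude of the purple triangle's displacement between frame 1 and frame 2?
5.2

The purple triangle moved from (7.3, 12.0) to (3.2, 15.2), a distance of √(4.1² + 3.2²) ≈ 5.2.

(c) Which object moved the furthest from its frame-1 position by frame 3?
the orange hexagon

(moved 8.6; next 6.5)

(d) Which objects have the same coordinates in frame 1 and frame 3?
the green pentagon, the orange triangle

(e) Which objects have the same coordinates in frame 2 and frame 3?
the green pentagon, the orange triangle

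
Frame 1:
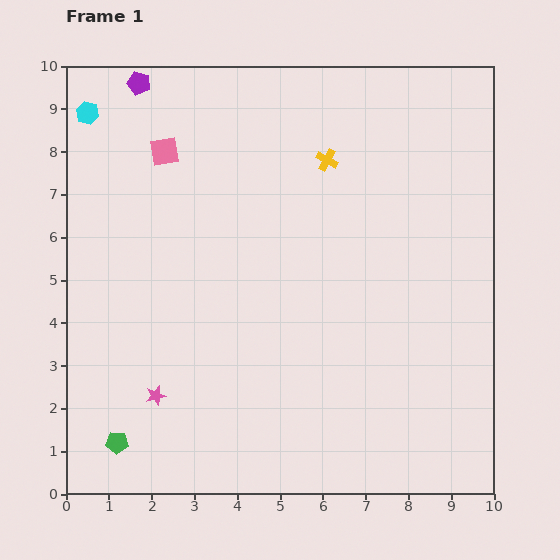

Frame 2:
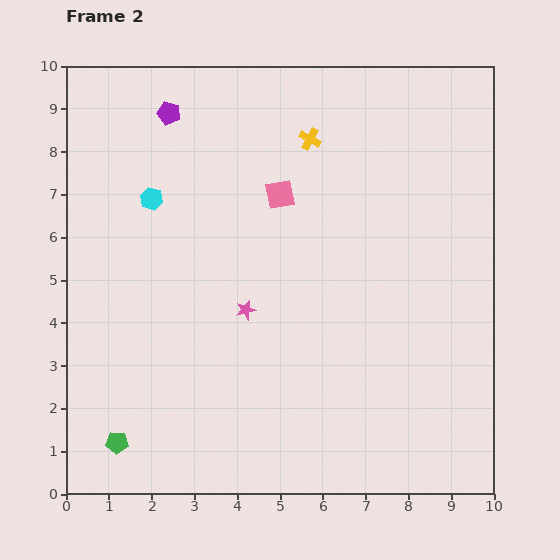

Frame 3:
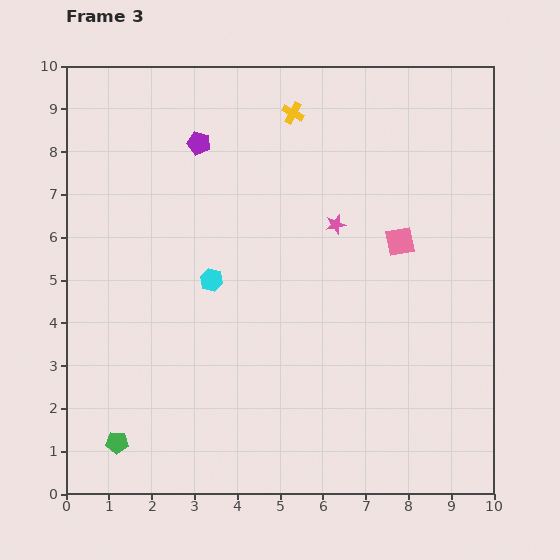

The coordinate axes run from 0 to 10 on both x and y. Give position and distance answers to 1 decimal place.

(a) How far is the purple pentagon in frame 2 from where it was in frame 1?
1.0

The purple pentagon moved from (1.7, 9.6) to (2.4, 8.9), a distance of √(0.7² + 0.7²) ≈ 1.0.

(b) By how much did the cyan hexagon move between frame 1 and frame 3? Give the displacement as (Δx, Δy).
(2.9, -3.9)

The cyan hexagon was at (0.5, 8.9) in frame 1 and (3.4, 5.0) in frame 3.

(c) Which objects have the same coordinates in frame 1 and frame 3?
the green pentagon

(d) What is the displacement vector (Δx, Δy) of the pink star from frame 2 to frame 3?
(2.1, 2.0)

The pink star was at (4.2, 4.3) in frame 2 and (6.3, 6.3) in frame 3.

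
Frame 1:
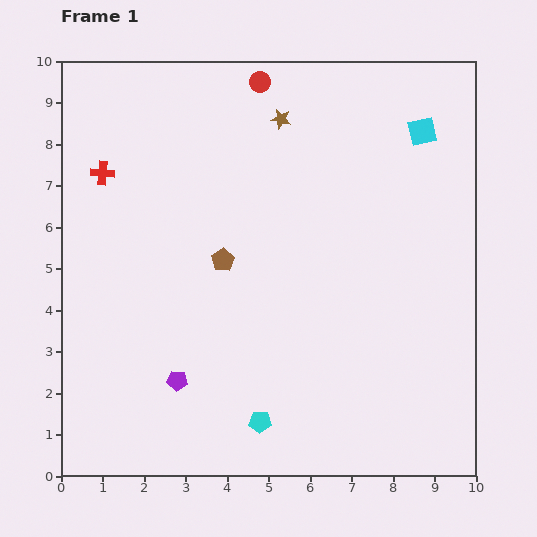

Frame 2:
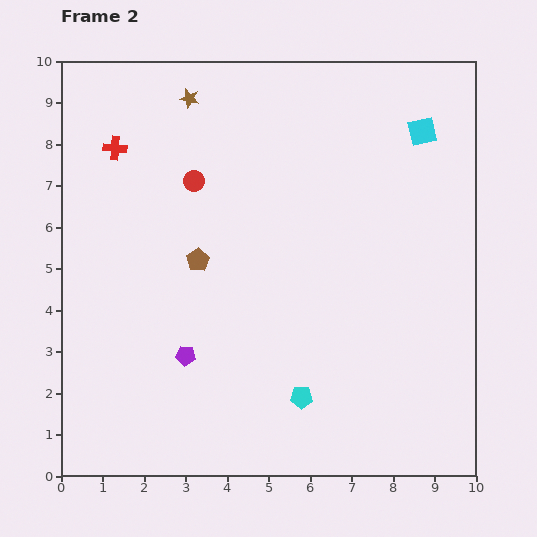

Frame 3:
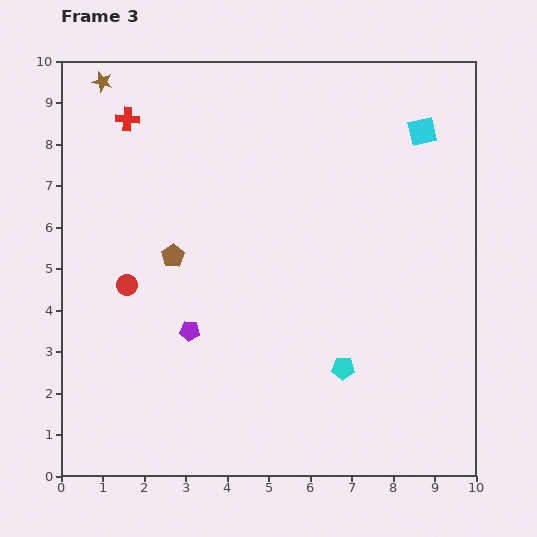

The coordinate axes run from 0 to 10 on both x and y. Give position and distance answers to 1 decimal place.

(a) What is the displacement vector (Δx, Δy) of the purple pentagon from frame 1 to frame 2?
(0.2, 0.6)

The purple pentagon was at (2.8, 2.3) in frame 1 and (3.0, 2.9) in frame 2.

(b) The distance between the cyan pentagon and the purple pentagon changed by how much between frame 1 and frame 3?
+1.6

Distance in frame 1: 2.2. Distance in frame 3: 3.8.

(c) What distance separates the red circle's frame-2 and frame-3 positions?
3.0

The red circle moved from (3.2, 7.1) to (1.6, 4.6), a distance of √(1.6² + 2.5²) ≈ 3.0.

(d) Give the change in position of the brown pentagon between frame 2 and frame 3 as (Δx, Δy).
(-0.6, 0.1)

The brown pentagon was at (3.3, 5.2) in frame 2 and (2.7, 5.3) in frame 3.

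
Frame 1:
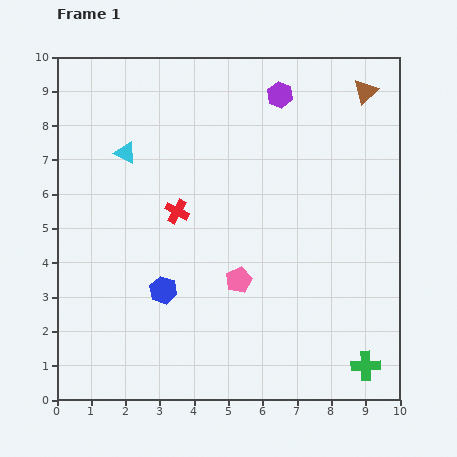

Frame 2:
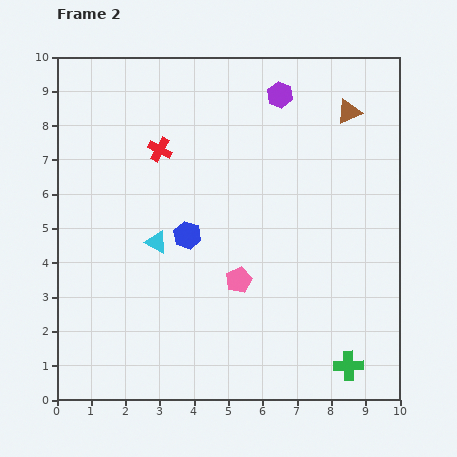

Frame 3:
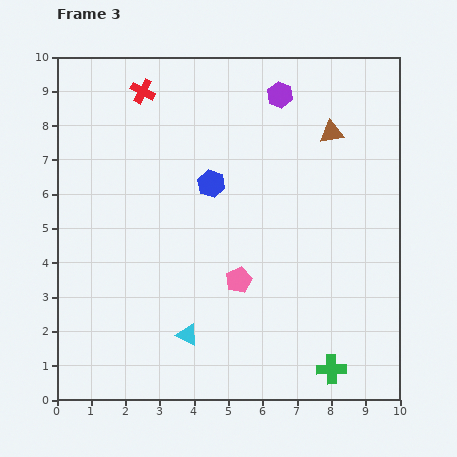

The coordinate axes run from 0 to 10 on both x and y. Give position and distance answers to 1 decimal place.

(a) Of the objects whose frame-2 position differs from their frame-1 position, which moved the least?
the green cross

(moved 0.5)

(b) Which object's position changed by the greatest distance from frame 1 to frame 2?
the cyan triangle

(moved 2.8; next 1.9)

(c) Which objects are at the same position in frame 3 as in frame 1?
the purple hexagon, the pink pentagon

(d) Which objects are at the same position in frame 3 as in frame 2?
the purple hexagon, the pink pentagon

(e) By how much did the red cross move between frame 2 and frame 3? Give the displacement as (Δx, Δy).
(-0.5, 1.7)

The red cross was at (3.0, 7.3) in frame 2 and (2.5, 9.0) in frame 3.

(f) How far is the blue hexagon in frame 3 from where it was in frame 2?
1.7

The blue hexagon moved from (3.8, 4.8) to (4.5, 6.3), a distance of √(0.7² + 1.5²) ≈ 1.7.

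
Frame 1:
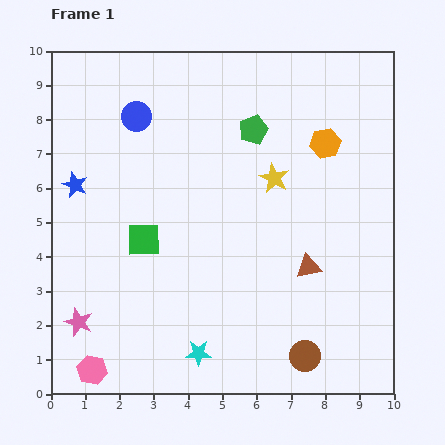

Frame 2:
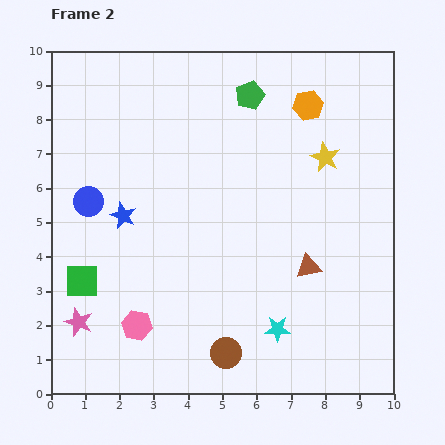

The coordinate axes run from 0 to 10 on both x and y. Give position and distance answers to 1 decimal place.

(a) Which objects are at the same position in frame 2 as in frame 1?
the brown triangle, the pink star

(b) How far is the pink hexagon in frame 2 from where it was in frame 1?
1.8

The pink hexagon moved from (1.2, 0.7) to (2.5, 2.0), a distance of √(1.3² + 1.3²) ≈ 1.8.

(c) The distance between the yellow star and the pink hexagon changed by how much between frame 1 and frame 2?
-0.3

Distance in frame 1: 7.7. Distance in frame 2: 7.4.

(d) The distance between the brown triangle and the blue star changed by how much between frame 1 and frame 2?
-1.6

Distance in frame 1: 7.2. Distance in frame 2: 5.6.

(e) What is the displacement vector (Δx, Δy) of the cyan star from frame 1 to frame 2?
(2.3, 0.7)

The cyan star was at (4.3, 1.2) in frame 1 and (6.6, 1.9) in frame 2.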